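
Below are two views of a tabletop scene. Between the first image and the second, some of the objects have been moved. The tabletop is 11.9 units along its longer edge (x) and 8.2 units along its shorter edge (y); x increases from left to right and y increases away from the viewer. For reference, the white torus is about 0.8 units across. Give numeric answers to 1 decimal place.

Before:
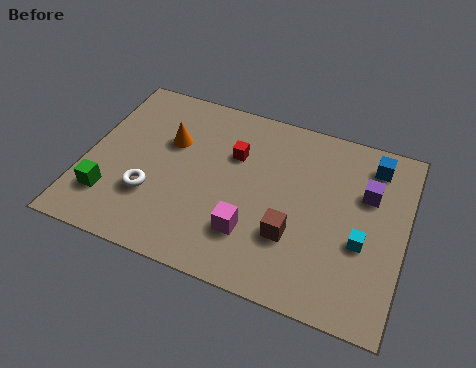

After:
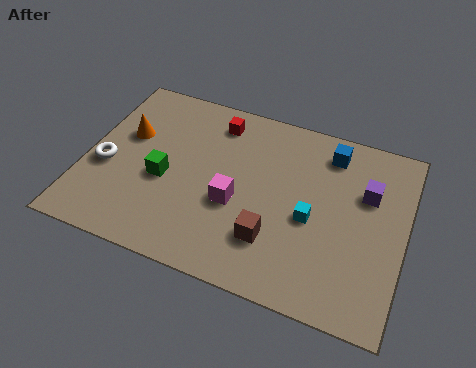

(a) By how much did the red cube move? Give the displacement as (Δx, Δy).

(-0.8, 1.3)

The red cube was at about (5.4, 5.5) and moved to about (4.6, 6.8).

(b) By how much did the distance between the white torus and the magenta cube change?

+1.1

They were about 3.8 units apart before and 4.9 after — 1.1 units further apart.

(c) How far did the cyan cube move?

1.9

From (10.4, 3.2) to (8.5, 3.6), the cyan cube covered √(1.9² + 0.4²) ≈ 1.9 units.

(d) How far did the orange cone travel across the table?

1.6

The orange cone moved from about (3.0, 5.3) to (1.4, 5.1), a distance of √(1.6² + 0.2²) ≈ 1.6.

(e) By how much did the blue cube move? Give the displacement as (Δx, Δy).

(-1.6, 0.0)

From the two frames, the blue cube sits at roughly (10.5, 6.8) before and (8.9, 6.8) after.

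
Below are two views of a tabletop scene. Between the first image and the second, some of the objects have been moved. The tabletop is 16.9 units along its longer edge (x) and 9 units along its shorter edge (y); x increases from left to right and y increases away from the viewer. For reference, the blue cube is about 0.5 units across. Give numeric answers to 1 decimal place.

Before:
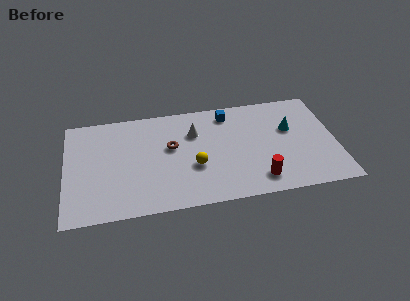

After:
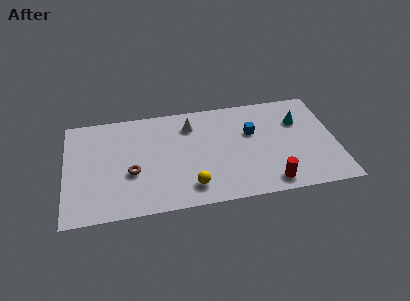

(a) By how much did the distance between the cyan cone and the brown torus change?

+3.4

They were about 7.5 units apart before and 10.9 after — 3.4 units further apart.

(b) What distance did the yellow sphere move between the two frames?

1.7

From (8.0, 3.4) to (7.7, 1.7), the yellow sphere covered √(0.3² + 1.7²) ≈ 1.7 units.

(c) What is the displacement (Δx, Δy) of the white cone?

(-0.2, 0.7)

The white cone was at about (8.1, 6.3) and moved to about (7.9, 7.0).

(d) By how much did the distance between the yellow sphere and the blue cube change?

+0.9

They were about 4.8 units apart before and 5.7 after — 0.9 units further apart.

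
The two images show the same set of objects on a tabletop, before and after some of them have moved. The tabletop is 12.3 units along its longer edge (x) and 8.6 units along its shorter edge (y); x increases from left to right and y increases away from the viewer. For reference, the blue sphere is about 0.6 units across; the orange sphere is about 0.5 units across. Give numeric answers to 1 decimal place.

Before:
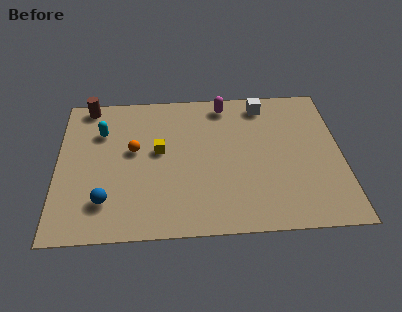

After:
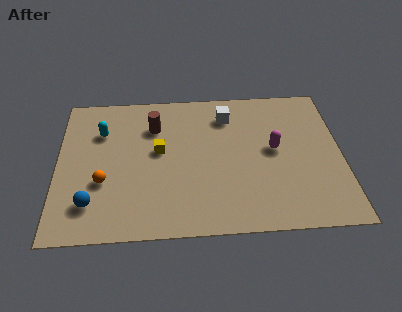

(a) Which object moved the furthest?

the magenta capsule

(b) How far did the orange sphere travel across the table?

2.2

The orange sphere was near (3.3, 4.9) before and (2.0, 3.1) after, so it travelled √(1.3² + 1.8²) ≈ 2.2 units.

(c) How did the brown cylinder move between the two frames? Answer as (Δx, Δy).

(2.9, -1.5)

The brown cylinder started near (1.3, 7.8) and ended near (4.2, 6.3).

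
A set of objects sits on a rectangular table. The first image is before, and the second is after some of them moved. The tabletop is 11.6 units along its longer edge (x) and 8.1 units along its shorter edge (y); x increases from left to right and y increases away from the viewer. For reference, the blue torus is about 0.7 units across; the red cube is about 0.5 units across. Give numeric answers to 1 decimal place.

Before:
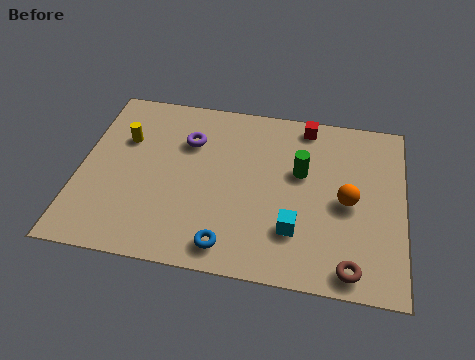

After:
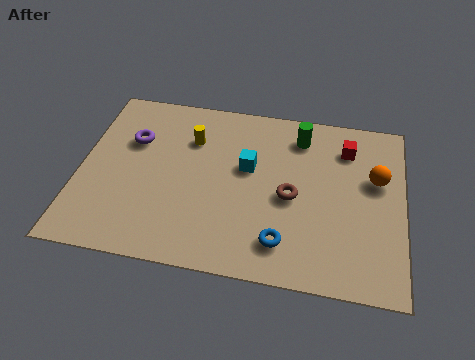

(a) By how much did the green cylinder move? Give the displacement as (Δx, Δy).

(-0.1, 1.7)

The green cylinder started near (7.9, 4.9) and ended near (7.8, 6.6).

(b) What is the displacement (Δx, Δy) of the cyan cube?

(-1.8, 2.6)

From the two frames, the cyan cube sits at roughly (7.8, 2.2) before and (6.0, 4.8) after.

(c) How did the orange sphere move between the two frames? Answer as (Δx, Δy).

(1.0, 1.2)

From the two frames, the orange sphere sits at roughly (9.6, 3.8) before and (10.6, 5.0) after.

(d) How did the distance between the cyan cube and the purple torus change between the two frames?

-1.1

The distance was about 5.3 in the first image and 4.2 in the second, so they moved 1.1 units closer together.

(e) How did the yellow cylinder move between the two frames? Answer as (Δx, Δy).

(2.4, 0.4)

The yellow cylinder was at about (1.5, 5.4) and moved to about (3.9, 5.8).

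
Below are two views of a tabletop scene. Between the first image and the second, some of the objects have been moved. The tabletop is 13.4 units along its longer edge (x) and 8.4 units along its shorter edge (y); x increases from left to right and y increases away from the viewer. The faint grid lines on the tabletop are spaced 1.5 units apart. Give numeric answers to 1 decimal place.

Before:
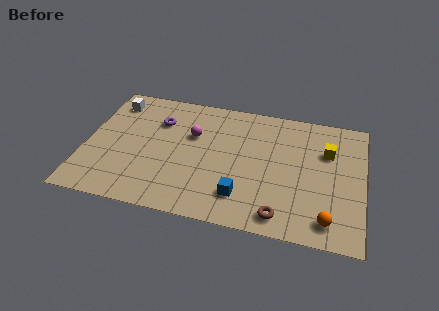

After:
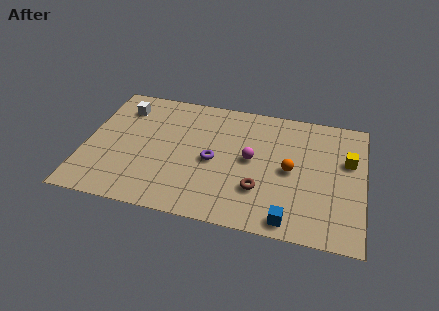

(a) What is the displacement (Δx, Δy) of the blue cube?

(2.3, -1.0)

From the two frames, the blue cube sits at roughly (7.7, 1.9) before and (10.0, 0.9) after.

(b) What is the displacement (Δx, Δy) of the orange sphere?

(-1.9, 2.8)

The orange sphere was at about (11.8, 1.3) and moved to about (9.9, 4.1).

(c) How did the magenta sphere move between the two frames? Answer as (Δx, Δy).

(2.9, -1.0)

From the two frames, the magenta sphere sits at roughly (5.1, 5.4) before and (8.0, 4.4) after.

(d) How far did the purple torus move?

3.5

From (3.4, 6.0) to (6.2, 3.9), the purple torus covered √(2.8² + 2.1²) ≈ 3.5 units.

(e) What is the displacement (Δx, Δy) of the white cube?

(0.5, -0.3)

The white cube was at about (1.1, 6.9) and moved to about (1.6, 6.6).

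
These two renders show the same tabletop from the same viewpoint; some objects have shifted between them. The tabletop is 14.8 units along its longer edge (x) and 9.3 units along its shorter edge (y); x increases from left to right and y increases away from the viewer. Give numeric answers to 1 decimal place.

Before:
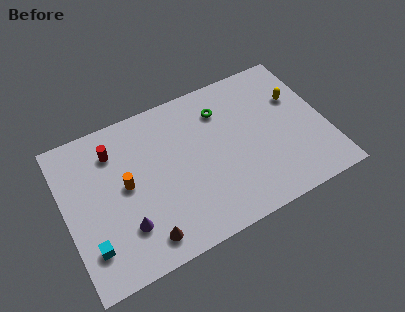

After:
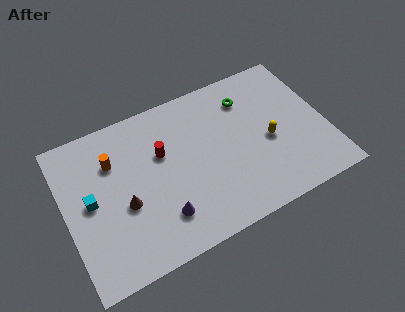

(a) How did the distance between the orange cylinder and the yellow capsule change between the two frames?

-1.1

They were about 10.1 units apart before and 9.0 after — 1.1 units closer together.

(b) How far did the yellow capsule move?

2.8

The yellow capsule moved from about (13.4, 6.1) to (11.5, 4.1), a distance of √(1.9² + 2.0²) ≈ 2.8.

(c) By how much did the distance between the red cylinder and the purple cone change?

-1.0

Before: roughly 4.7 units apart; after: 3.7. That's 1.0 units closer together.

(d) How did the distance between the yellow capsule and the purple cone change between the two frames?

-4.2

Before: roughly 10.9 units apart; after: 6.7. That's 4.2 units closer together.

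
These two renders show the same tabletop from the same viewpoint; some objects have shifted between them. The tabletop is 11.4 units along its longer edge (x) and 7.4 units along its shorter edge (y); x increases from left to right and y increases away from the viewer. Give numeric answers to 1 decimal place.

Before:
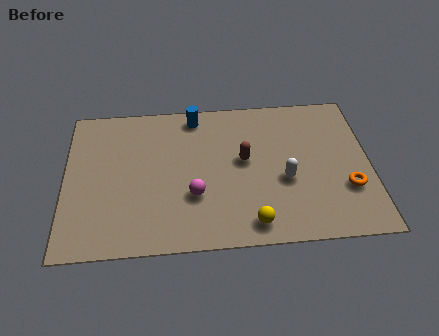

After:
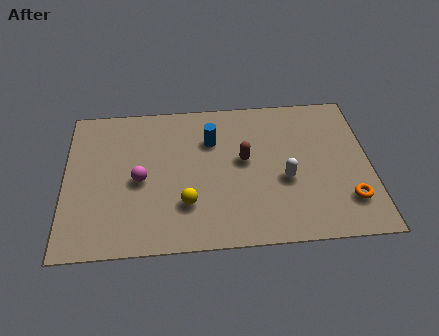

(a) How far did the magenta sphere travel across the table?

2.2

From (4.8, 2.5) to (2.8, 3.4), the magenta sphere covered √(2.0² + 0.9²) ≈ 2.2 units.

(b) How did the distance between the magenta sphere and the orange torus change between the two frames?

+2.2

The distance was about 5.7 in the first image and 7.9 in the second, so they moved 2.2 units further apart.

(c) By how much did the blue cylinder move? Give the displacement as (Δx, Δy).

(0.6, -1.3)

The blue cylinder was at about (4.9, 6.5) and moved to about (5.5, 5.2).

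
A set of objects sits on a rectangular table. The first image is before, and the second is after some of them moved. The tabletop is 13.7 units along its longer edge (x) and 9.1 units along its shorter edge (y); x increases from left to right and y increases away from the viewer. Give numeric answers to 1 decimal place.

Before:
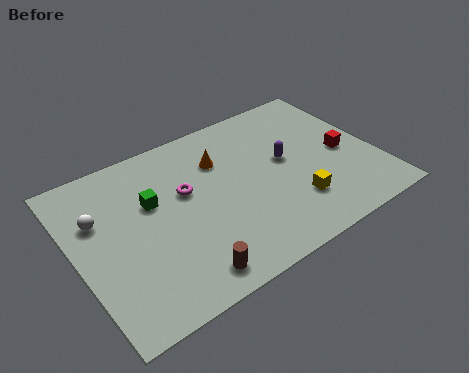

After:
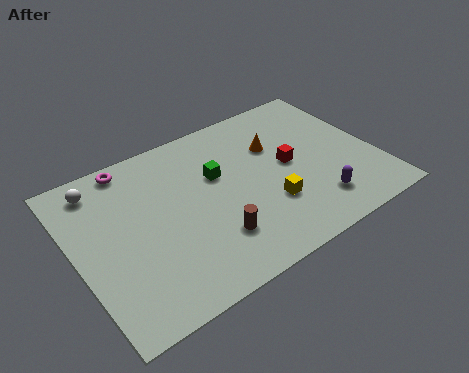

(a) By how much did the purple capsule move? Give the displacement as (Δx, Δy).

(0.8, -3.1)

The purple capsule started near (9.7, 5.0) and ended near (10.5, 1.9).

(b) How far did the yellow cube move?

1.2

The yellow cube was near (9.6, 2.4) before and (8.5, 2.9) after, so it travelled √(1.1² + 0.5²) ≈ 1.2 units.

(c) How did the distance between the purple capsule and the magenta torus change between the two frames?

+5.2

Before: roughly 4.6 units apart; after: 9.8. That's 5.2 units further apart.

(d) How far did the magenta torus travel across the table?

3.4

The magenta torus moved from about (5.1, 5.5) to (3.0, 8.2), a distance of √(2.1² + 2.7²) ≈ 3.4.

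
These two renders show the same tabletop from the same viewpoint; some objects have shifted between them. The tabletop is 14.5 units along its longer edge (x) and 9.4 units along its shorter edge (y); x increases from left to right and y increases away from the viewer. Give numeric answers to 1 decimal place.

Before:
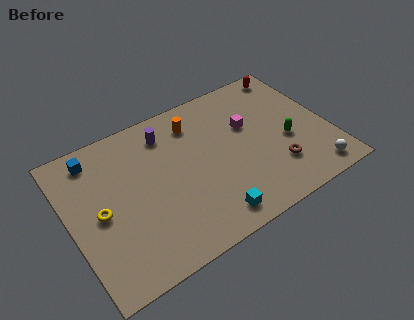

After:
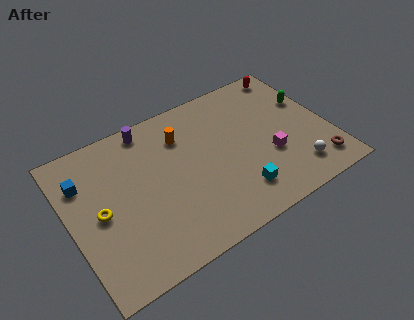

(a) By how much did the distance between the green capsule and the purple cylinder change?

+1.8

The distance was about 7.3 in the first image and 9.1 in the second, so they moved 1.8 units further apart.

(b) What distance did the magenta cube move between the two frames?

2.6

From (10.2, 5.9) to (11.0, 3.4), the magenta cube covered √(0.8² + 2.5²) ≈ 2.6 units.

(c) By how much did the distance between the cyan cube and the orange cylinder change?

-0.7

Before: roughly 6.2 units apart; after: 5.5. That's 0.7 units closer together.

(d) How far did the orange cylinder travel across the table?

0.9

From (7.4, 7.5) to (6.6, 7.0), the orange cylinder covered √(0.8² + 0.5²) ≈ 0.9 units.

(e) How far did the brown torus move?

2.4

From (11.2, 2.5) to (13.4, 1.6), the brown torus covered √(2.2² + 0.9²) ≈ 2.4 units.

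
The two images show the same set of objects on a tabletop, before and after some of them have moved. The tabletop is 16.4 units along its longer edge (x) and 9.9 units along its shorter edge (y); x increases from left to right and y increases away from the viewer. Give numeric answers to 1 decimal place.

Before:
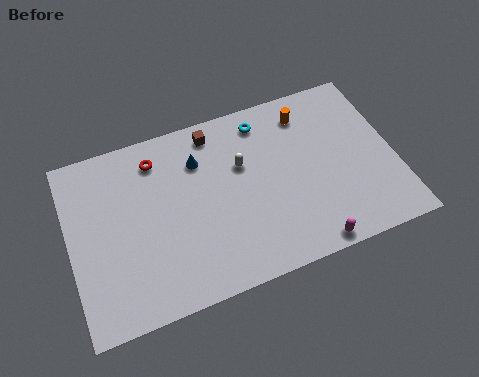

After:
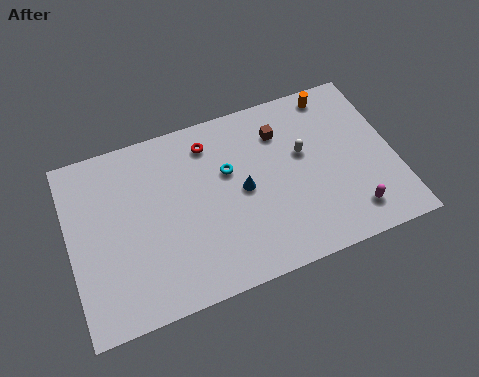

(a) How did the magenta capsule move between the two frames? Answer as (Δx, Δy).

(2.3, 1.0)

The magenta capsule started near (11.6, 0.8) and ended near (13.9, 1.8).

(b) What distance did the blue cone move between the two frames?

3.1

From (6.7, 7.3) to (8.7, 4.9), the blue cone covered √(2.0² + 2.4²) ≈ 3.1 units.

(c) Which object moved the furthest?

the brown cube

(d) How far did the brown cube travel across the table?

3.5

The brown cube was near (7.6, 8.6) before and (10.9, 7.5) after, so it travelled √(3.3² + 1.1²) ≈ 3.5 units.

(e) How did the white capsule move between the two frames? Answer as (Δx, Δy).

(3.1, -0.4)

The white capsule was at about (8.8, 6.3) and moved to about (11.9, 5.9).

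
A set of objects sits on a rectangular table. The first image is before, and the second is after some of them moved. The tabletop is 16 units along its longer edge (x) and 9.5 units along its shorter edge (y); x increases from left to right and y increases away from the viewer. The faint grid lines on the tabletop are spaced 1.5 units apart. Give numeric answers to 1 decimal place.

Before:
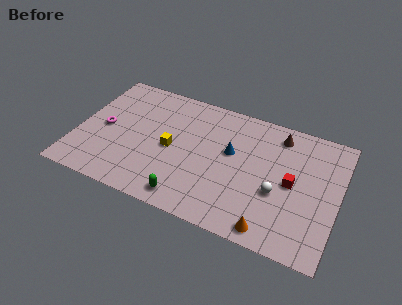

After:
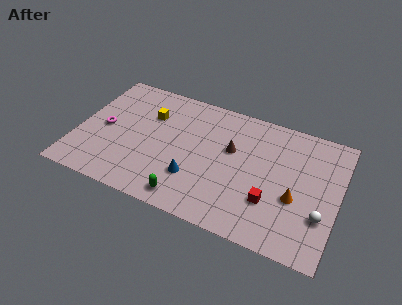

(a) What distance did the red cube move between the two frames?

2.1

The red cube moved from about (13.2, 4.7) to (12.1, 2.9), a distance of √(1.1² + 1.8²) ≈ 2.1.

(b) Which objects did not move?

the green capsule and the magenta torus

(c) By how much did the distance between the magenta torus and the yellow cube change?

-0.9

The distance was about 4.2 in the first image and 3.3 in the second, so they moved 0.9 units closer together.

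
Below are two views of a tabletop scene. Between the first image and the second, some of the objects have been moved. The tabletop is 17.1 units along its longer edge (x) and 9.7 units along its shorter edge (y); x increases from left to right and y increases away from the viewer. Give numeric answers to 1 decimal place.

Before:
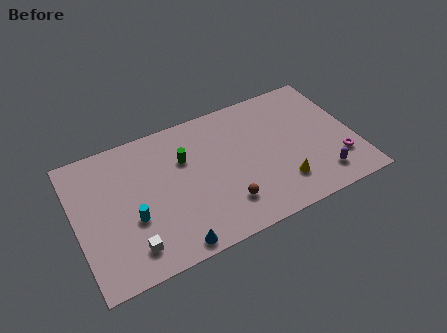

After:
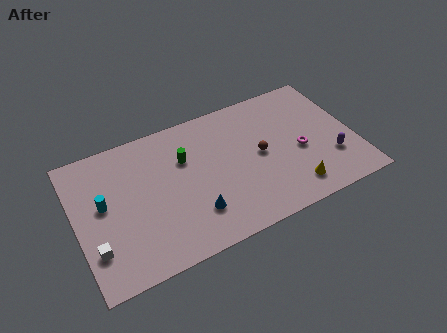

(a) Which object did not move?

the green cylinder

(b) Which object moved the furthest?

the brown sphere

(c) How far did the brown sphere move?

3.6

The brown sphere moved from about (8.8, 2.3) to (11.3, 4.9), a distance of √(2.5² + 2.6²) ≈ 3.6.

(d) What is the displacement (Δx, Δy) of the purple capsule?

(0.8, 1.1)

The purple capsule started near (14.7, 1.8) and ended near (15.5, 2.9).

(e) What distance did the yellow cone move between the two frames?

0.8

From (12.3, 2.3) to (12.9, 1.7), the yellow cone covered √(0.6² + 0.6²) ≈ 0.8 units.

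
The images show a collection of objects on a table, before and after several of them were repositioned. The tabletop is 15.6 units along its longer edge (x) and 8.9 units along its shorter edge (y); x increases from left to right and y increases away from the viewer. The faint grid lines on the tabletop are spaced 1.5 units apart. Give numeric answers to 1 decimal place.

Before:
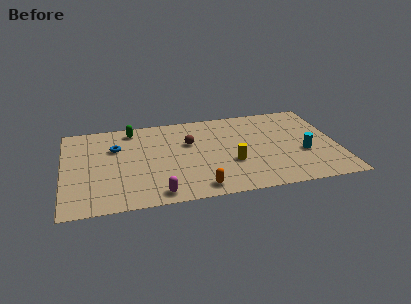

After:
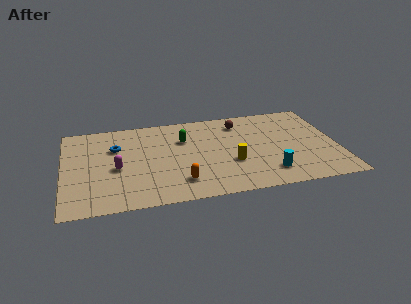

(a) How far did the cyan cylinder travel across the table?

2.6

From (13.6, 3.4) to (11.5, 1.8), the cyan cylinder covered √(2.1² + 1.6²) ≈ 2.6 units.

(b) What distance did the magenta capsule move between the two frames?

3.6

The magenta capsule was near (5.2, 1.0) before and (3.0, 3.9) after, so it travelled √(2.2² + 2.9²) ≈ 3.6 units.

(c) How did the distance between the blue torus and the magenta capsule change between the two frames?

-3.4

The distance was about 5.5 in the first image and 2.1 in the second, so they moved 3.4 units closer together.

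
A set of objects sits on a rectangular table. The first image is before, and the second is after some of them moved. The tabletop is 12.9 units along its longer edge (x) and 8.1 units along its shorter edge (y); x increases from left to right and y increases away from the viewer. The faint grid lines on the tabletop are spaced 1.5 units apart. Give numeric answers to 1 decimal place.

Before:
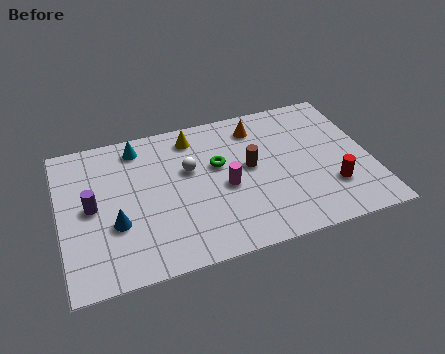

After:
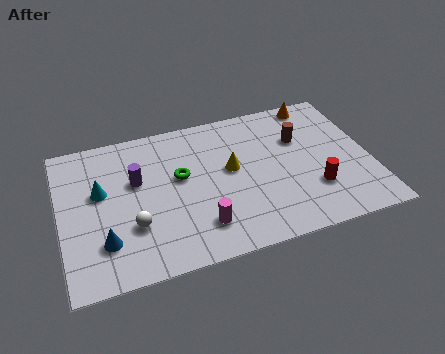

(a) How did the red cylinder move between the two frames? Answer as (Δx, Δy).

(-0.7, 0.1)

The red cylinder started near (11.1, 2.3) and ended near (10.4, 2.4).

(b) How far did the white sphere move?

3.5

From (5.4, 5.0) to (2.9, 2.6), the white sphere covered √(2.5² + 2.4²) ≈ 3.5 units.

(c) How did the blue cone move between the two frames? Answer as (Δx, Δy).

(-0.5, -0.8)

From the two frames, the blue cone sits at roughly (2.2, 2.9) before and (1.7, 2.1) after.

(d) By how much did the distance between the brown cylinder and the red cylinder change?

-0.8

The distance was about 3.8 in the first image and 3.0 in the second, so they moved 0.8 units closer together.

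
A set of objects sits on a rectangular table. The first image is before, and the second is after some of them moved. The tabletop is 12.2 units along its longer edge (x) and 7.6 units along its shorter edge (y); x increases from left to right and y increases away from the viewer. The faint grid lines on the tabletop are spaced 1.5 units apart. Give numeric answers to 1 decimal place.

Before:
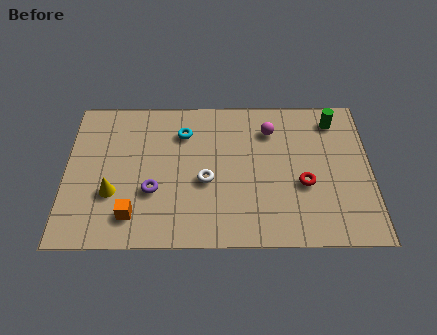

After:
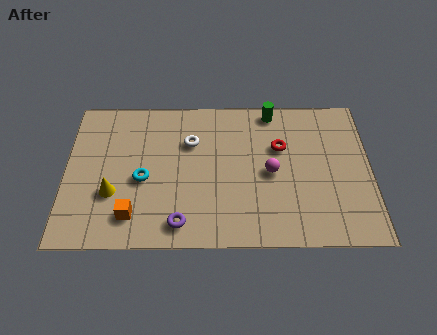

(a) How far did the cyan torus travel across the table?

2.9

The cyan torus was near (4.7, 5.7) before and (3.1, 3.3) after, so it travelled √(1.6² + 2.4²) ≈ 2.9 units.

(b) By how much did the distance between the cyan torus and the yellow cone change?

-2.8

They were about 4.2 units apart before and 1.4 after — 2.8 units closer together.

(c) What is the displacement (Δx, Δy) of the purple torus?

(1.1, -1.6)

The purple torus started near (3.5, 2.7) and ended near (4.6, 1.1).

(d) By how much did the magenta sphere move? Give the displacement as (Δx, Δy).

(0.0, -2.2)

From the two frames, the magenta sphere sits at roughly (8.2, 5.8) before and (8.2, 3.6) after.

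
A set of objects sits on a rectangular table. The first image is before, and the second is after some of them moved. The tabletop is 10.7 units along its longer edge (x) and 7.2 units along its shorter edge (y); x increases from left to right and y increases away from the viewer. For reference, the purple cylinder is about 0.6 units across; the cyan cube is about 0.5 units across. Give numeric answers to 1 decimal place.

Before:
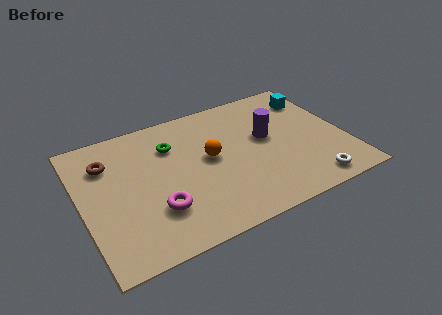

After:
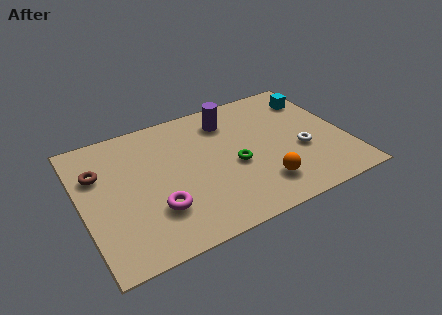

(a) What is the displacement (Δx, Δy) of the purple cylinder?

(-1.4, 1.6)

The purple cylinder started near (7.6, 4.1) and ended near (6.2, 5.7).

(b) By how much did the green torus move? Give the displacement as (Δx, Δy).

(2.3, -2.1)

From the two frames, the green torus sits at roughly (3.8, 5.2) before and (6.1, 3.1) after.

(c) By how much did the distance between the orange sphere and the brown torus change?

+2.8

The distance was about 4.2 in the first image and 7.0 in the second, so they moved 2.8 units further apart.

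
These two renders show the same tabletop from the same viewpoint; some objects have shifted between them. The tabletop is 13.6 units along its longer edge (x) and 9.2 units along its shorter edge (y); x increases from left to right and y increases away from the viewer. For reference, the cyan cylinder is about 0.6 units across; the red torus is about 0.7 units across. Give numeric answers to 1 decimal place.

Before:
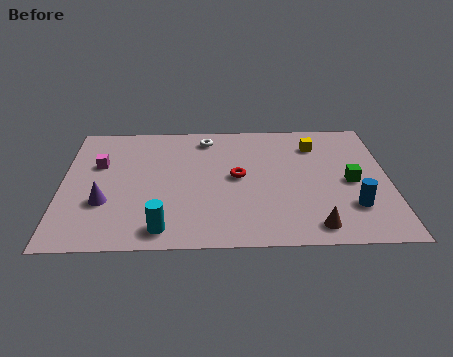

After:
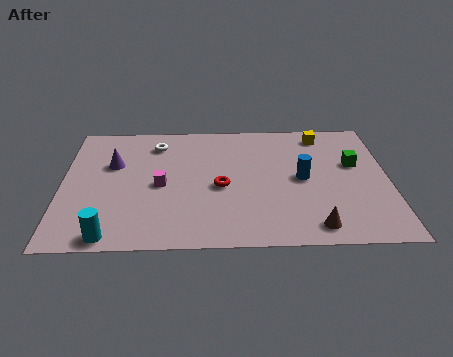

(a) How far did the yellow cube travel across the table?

0.9

The yellow cube moved from about (10.6, 7.1) to (10.9, 7.9), a distance of √(0.3² + 0.8²) ≈ 0.9.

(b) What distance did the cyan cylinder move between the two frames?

2.1

From (4.2, 1.2) to (2.1, 0.8), the cyan cylinder covered √(2.1² + 0.4²) ≈ 2.1 units.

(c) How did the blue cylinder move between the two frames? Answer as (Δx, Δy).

(-2.0, 2.1)

The blue cylinder was at about (12.0, 2.5) and moved to about (10.0, 4.6).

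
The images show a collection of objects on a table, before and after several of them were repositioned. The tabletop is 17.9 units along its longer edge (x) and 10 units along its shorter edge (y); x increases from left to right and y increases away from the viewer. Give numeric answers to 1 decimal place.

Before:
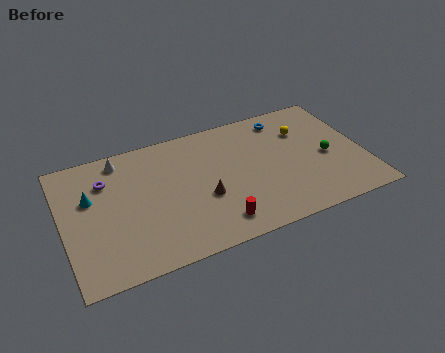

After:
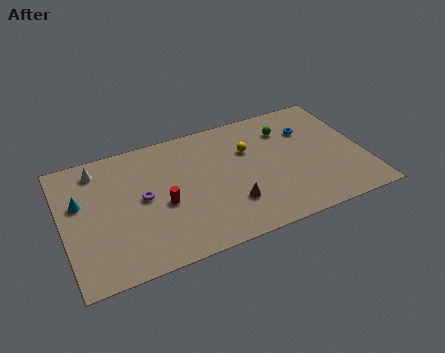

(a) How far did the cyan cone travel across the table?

0.6

The cyan cone moved from about (1.7, 6.3) to (1.1, 6.2), a distance of √(0.6² + 0.1²) ≈ 0.6.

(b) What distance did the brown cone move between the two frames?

1.9

From (8.2, 3.9) to (9.7, 2.8), the brown cone covered √(1.5² + 1.1²) ≈ 1.9 units.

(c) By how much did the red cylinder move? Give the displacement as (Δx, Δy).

(-2.9, 2.6)

From the two frames, the red cylinder sits at roughly (8.7, 1.7) before and (5.8, 4.3) after.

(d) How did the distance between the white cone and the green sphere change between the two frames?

-1.4

The distance was about 12.7 in the first image and 11.3 in the second, so they moved 1.4 units closer together.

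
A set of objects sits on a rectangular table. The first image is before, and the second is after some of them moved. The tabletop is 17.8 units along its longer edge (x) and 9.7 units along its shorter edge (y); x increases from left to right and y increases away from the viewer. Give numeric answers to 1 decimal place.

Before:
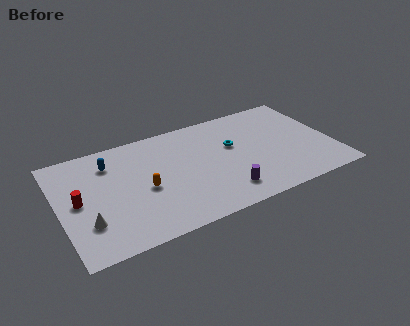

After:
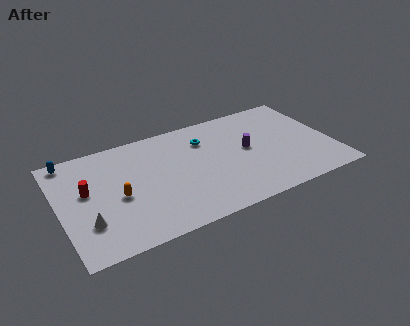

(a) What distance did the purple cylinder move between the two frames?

3.9

The purple cylinder moved from about (10.3, 1.9) to (12.3, 5.2), a distance of √(2.0² + 3.3²) ≈ 3.9.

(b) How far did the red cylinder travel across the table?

0.9

The red cylinder moved from about (1.2, 4.9) to (1.8, 5.6), a distance of √(0.6² + 0.7²) ≈ 0.9.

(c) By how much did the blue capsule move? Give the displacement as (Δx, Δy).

(-2.5, 1.3)

The blue capsule was at about (3.5, 7.5) and moved to about (1.0, 8.8).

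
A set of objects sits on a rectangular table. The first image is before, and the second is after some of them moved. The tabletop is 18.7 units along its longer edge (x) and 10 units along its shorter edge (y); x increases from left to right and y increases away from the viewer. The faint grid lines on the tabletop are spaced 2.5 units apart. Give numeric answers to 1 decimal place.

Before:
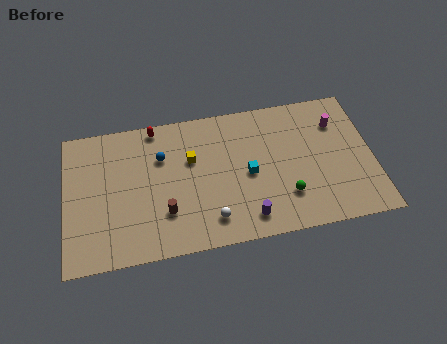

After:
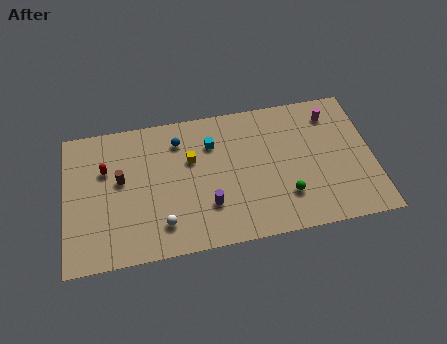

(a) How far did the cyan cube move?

3.3

The cyan cube was near (11.1, 4.7) before and (9.0, 7.3) after, so it travelled √(2.1² + 2.6²) ≈ 3.3 units.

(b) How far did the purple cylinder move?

2.6

The purple cylinder was near (10.9, 1.6) before and (8.6, 2.9) after, so it travelled √(2.3² + 1.3²) ≈ 2.6 units.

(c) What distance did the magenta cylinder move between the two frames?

0.8

The magenta cylinder moved from about (16.7, 7.4) to (16.4, 8.1), a distance of √(0.3² + 0.7²) ≈ 0.8.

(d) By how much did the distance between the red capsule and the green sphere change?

+1.5

They were about 10.0 units apart before and 11.5 after — 1.5 units further apart.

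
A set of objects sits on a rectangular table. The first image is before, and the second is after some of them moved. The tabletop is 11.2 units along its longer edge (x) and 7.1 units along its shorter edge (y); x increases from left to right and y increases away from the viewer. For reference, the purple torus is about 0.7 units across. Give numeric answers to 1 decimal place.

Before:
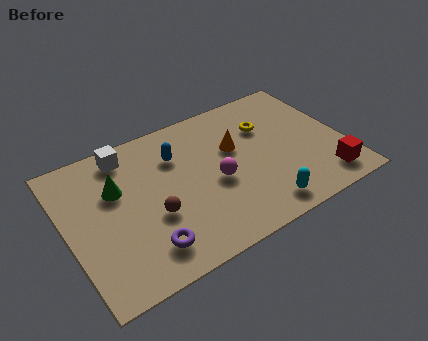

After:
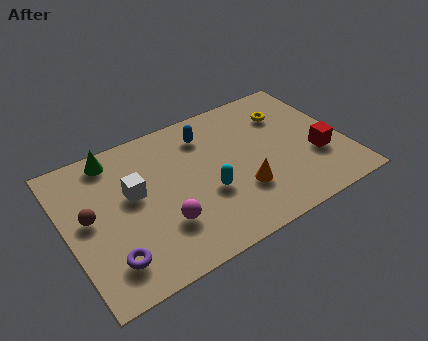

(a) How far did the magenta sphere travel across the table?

2.5

The magenta sphere moved from about (5.9, 3.1) to (3.6, 2.1), a distance of √(2.3² + 1.0²) ≈ 2.5.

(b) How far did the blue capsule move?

1.4

The blue capsule was near (4.6, 5.1) before and (5.9, 5.6) after, so it travelled √(1.3² + 0.5²) ≈ 1.4 units.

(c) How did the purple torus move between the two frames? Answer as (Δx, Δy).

(-1.4, 0.1)

From the two frames, the purple torus sits at roughly (2.8, 1.4) before and (1.4, 1.5) after.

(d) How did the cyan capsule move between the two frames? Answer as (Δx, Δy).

(-1.9, 1.7)

From the two frames, the cyan capsule sits at roughly (7.4, 1.0) before and (5.5, 2.7) after.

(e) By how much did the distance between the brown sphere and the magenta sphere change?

+0.6

Before: roughly 2.6 units apart; after: 3.2. That's 0.6 units further apart.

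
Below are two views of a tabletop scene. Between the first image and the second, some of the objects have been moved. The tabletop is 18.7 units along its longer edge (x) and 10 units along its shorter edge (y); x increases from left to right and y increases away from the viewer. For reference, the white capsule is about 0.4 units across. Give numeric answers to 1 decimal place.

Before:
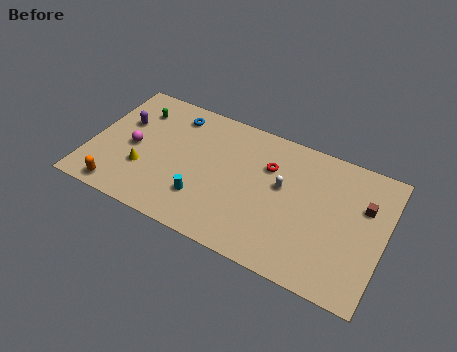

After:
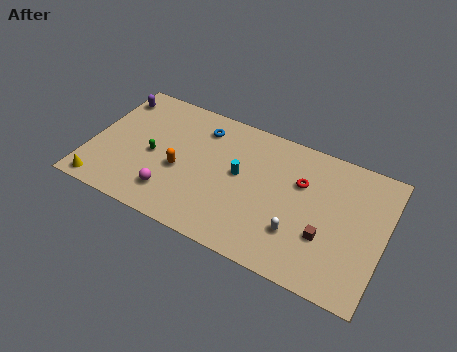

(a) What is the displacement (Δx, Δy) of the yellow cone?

(-2.4, -2.3)

The yellow cone was at about (3.6, 3.3) and moved to about (1.2, 1.0).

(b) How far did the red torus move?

2.1

The red torus moved from about (11.2, 6.9) to (13.3, 6.6), a distance of √(2.1² + 0.3²) ≈ 2.1.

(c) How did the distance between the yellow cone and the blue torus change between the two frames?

+3.7

The distance was about 5.2 in the first image and 8.9 in the second, so they moved 3.7 units further apart.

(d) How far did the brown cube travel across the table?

3.8

From (17.3, 6.6) to (15.2, 3.4), the brown cube covered √(2.1² + 3.2²) ≈ 3.8 units.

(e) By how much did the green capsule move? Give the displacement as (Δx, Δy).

(1.5, -3.1)

The green capsule was at about (2.5, 7.7) and moved to about (4.0, 4.6).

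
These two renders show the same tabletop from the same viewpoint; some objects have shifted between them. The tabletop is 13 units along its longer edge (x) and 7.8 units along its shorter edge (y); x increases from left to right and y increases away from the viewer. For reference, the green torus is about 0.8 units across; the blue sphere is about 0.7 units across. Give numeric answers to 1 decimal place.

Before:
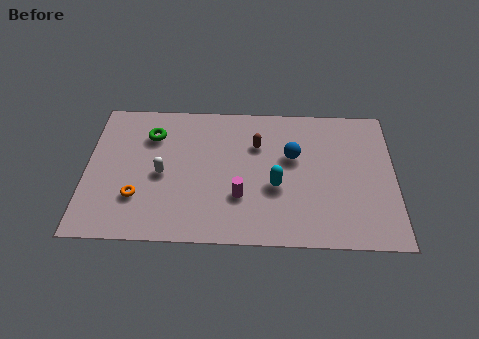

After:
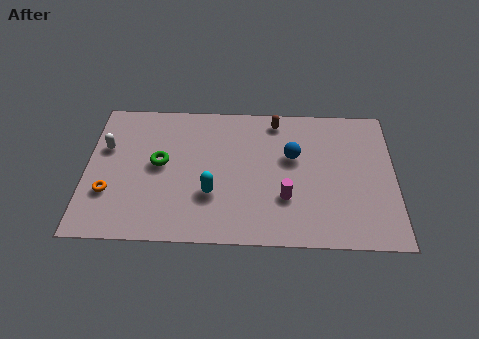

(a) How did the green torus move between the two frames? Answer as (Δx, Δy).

(0.4, -1.6)

The green torus started near (2.7, 5.8) and ended near (3.1, 4.2).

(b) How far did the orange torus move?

1.2

The orange torus moved from about (2.2, 2.3) to (1.0, 2.5), a distance of √(1.2² + 0.2²) ≈ 1.2.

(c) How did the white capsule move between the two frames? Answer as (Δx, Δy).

(-2.4, 1.4)

The white capsule was at about (3.2, 3.6) and moved to about (0.8, 5.0).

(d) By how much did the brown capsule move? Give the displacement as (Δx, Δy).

(0.8, 1.4)

The brown capsule started near (7.2, 5.4) and ended near (8.0, 6.8).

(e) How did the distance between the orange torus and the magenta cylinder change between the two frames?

+3.1

Before: roughly 4.3 units apart; after: 7.4. That's 3.1 units further apart.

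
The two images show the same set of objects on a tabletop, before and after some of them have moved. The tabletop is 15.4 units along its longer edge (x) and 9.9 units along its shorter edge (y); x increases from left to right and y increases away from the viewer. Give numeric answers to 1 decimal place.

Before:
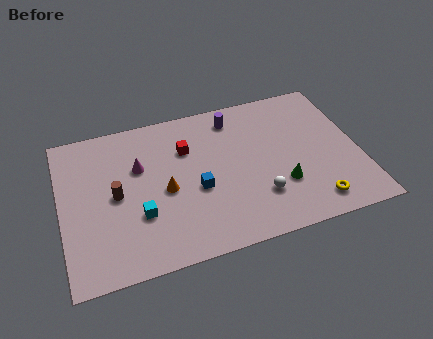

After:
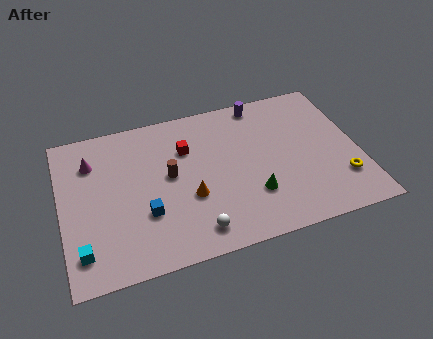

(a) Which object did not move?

the red cube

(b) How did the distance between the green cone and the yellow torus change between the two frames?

+2.4

The distance was about 2.2 in the first image and 4.6 in the second, so they moved 2.4 units further apart.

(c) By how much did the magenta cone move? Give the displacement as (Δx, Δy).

(-2.4, 1.0)

The magenta cone started near (4.1, 6.4) and ended near (1.7, 7.4).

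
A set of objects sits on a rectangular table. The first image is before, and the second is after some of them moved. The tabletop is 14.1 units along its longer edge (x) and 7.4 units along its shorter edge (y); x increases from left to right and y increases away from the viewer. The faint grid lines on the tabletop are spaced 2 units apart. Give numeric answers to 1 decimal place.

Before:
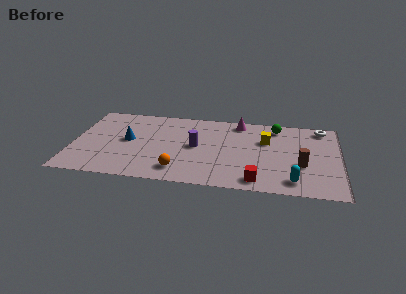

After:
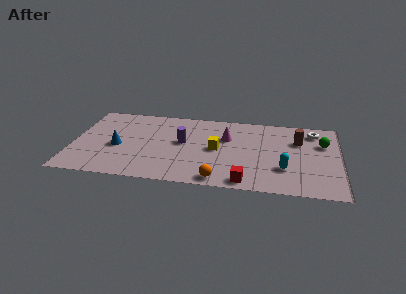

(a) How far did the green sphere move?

2.8

The green sphere moved from about (10.7, 6.3) to (13.2, 5.0), a distance of √(2.5² + 1.3²) ≈ 2.8.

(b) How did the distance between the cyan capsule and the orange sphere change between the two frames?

-2.3

The distance was about 6.0 in the first image and 3.7 in the second, so they moved 2.3 units closer together.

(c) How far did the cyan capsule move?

1.2

The cyan capsule moved from about (11.7, 1.2) to (11.2, 2.3), a distance of √(0.5² + 1.1²) ≈ 1.2.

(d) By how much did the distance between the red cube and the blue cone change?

-0.3

Before: roughly 7.5 units apart; after: 7.2. That's 0.3 units closer together.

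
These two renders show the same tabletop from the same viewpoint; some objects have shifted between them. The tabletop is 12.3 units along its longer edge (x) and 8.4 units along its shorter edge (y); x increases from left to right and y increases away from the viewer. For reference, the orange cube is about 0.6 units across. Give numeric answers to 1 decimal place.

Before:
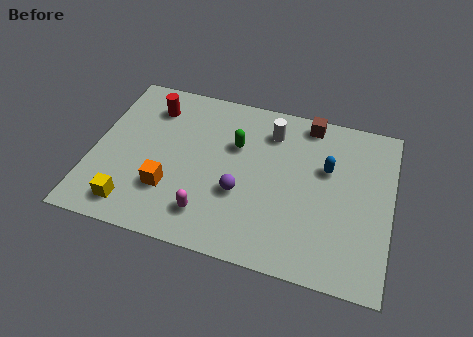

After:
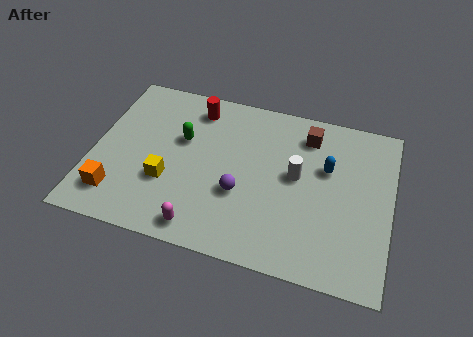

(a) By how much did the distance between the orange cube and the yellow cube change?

+0.5

They were about 1.8 units apart before and 2.3 after — 0.5 units further apart.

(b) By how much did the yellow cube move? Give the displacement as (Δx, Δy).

(1.3, 1.6)

The yellow cube was at about (1.9, 1.3) and moved to about (3.2, 2.9).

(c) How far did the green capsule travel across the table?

2.2

From (5.8, 5.5) to (3.6, 5.2), the green capsule covered √(2.2² + 0.3²) ≈ 2.2 units.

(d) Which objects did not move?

the purple sphere and the blue capsule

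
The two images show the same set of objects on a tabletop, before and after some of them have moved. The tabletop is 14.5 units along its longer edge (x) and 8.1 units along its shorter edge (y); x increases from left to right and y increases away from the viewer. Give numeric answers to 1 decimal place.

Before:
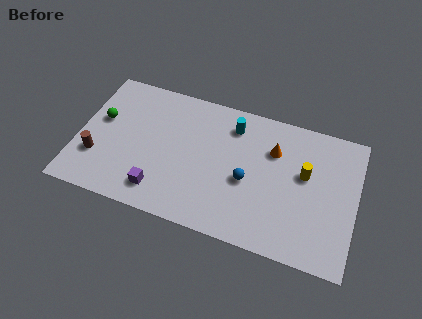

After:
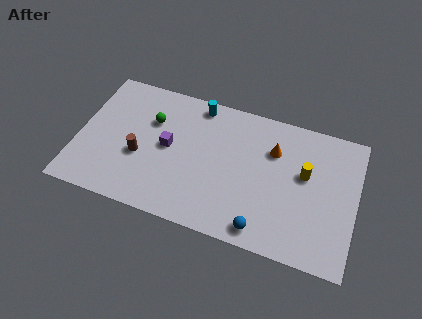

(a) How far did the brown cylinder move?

2.3

The brown cylinder was near (1.1, 2.5) before and (3.3, 3.2) after, so it travelled √(2.2² + 0.7²) ≈ 2.3 units.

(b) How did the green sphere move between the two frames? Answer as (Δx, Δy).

(2.6, 0.7)

The green sphere was at about (1.1, 4.8) and moved to about (3.7, 5.5).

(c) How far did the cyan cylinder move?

2.0

From (7.9, 6.5) to (6.0, 7.2), the cyan cylinder covered √(1.9² + 0.7²) ≈ 2.0 units.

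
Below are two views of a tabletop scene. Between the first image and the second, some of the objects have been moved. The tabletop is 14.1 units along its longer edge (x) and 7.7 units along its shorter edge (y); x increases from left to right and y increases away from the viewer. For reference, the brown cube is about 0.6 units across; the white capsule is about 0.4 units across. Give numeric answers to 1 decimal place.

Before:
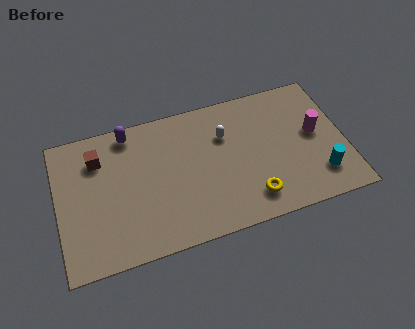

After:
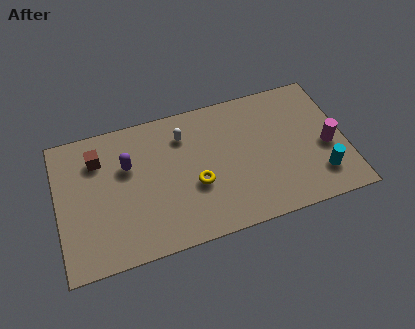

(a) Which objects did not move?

the cyan cylinder and the brown cube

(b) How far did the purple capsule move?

1.8

From (3.7, 6.8) to (3.5, 5.0), the purple capsule covered √(0.2² + 1.8²) ≈ 1.8 units.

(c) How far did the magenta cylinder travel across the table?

1.0

The magenta cylinder moved from about (12.7, 4.2) to (13.2, 3.3), a distance of √(0.5² + 0.9²) ≈ 1.0.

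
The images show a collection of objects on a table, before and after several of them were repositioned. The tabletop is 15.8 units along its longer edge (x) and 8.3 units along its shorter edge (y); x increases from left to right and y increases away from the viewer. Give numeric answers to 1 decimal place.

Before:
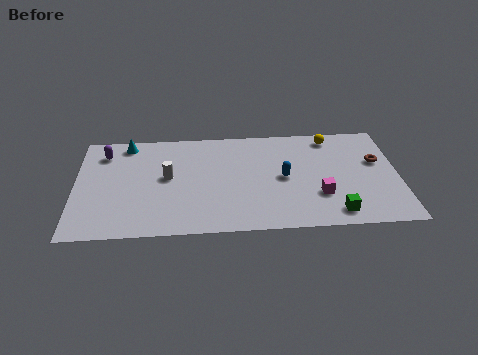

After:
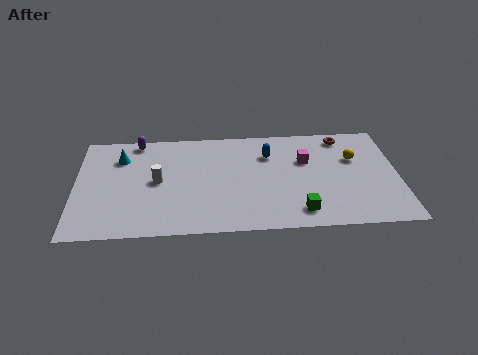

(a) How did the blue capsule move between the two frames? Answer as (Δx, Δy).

(-0.7, 1.9)

The blue capsule was at about (10.2, 4.1) and moved to about (9.5, 6.0).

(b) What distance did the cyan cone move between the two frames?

1.1

From (2.5, 7.3) to (2.2, 6.2), the cyan cone covered √(0.3² + 1.1²) ≈ 1.1 units.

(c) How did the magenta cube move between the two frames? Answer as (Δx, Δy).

(-0.6, 2.8)

The magenta cube started near (11.9, 2.6) and ended near (11.3, 5.4).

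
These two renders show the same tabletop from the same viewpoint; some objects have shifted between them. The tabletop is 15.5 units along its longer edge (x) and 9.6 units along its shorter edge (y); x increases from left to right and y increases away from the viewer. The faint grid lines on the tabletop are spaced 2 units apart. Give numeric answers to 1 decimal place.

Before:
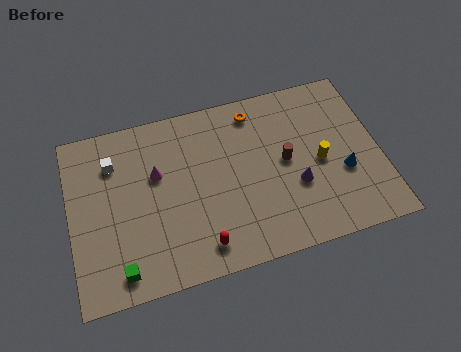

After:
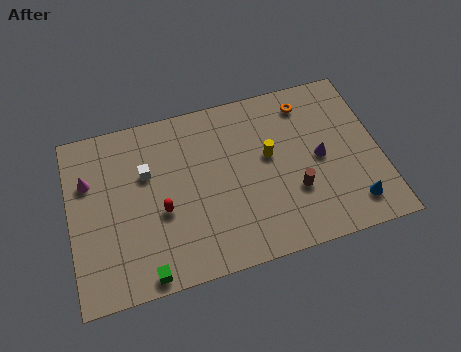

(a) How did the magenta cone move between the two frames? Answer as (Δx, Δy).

(-3.4, 0.5)

The magenta cone started near (4.4, 6.0) and ended near (1.0, 6.5).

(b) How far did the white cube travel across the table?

1.9

The white cube was near (2.3, 7.2) before and (3.9, 6.2) after, so it travelled √(1.6² + 1.0²) ≈ 1.9 units.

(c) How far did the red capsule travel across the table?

3.0

From (6.3, 1.5) to (4.5, 3.9), the red capsule covered √(1.8² + 2.4²) ≈ 3.0 units.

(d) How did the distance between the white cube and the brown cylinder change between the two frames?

-1.0

The distance was about 8.8 in the first image and 7.8 in the second, so they moved 1.0 units closer together.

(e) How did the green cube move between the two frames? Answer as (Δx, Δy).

(1.2, -0.5)

The green cube started near (2.3, 1.3) and ended near (3.5, 0.8).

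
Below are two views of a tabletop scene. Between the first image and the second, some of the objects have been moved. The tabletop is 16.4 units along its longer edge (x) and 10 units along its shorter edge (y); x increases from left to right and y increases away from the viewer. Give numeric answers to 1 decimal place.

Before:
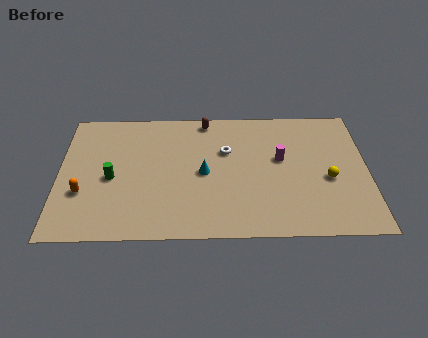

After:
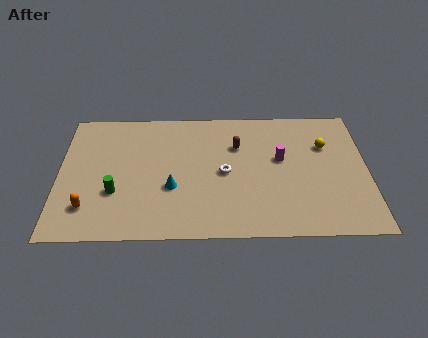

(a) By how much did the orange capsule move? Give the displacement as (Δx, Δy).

(0.3, -1.1)

The orange capsule started near (1.3, 3.4) and ended near (1.6, 2.3).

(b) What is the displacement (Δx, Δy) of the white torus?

(-0.1, -1.7)

From the two frames, the white torus sits at roughly (8.9, 6.5) before and (8.8, 4.8) after.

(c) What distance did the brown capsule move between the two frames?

2.7

The brown capsule moved from about (7.8, 9.0) to (9.5, 6.9), a distance of √(1.7² + 2.1²) ≈ 2.7.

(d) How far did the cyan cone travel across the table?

2.0

The cyan cone moved from about (7.7, 4.8) to (6.0, 3.7), a distance of √(1.7² + 1.1²) ≈ 2.0.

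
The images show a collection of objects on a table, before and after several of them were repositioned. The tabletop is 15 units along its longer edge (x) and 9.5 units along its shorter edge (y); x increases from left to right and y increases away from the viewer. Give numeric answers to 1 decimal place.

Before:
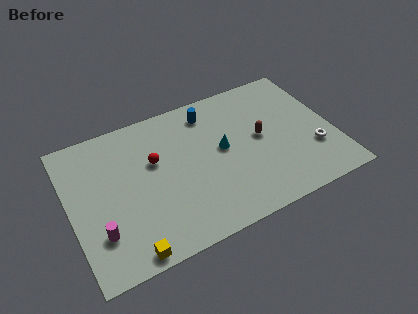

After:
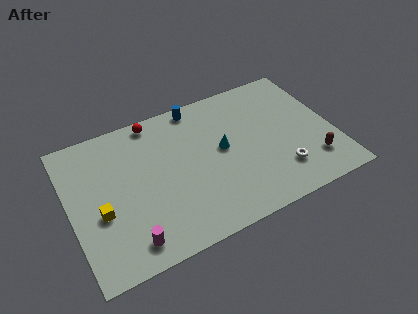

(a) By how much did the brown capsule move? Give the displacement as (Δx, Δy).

(2.6, -2.8)

The brown capsule was at about (10.9, 5.0) and moved to about (13.5, 2.2).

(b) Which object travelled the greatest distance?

the brown capsule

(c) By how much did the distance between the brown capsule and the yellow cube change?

+2.9

The distance was about 9.1 in the first image and 12.0 in the second, so they moved 2.9 units further apart.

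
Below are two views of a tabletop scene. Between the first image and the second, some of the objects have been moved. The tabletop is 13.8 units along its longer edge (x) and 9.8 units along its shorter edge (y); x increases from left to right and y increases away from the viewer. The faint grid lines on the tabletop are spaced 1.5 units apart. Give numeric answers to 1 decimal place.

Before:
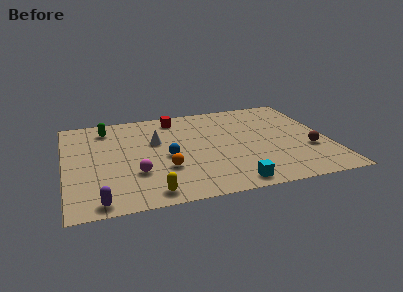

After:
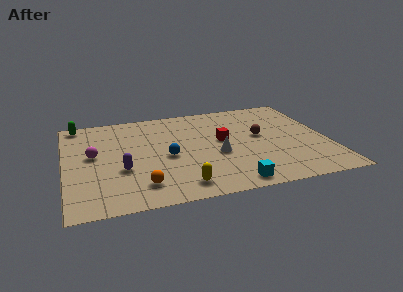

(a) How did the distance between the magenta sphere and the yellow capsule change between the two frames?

+3.8

The distance was about 2.1 in the first image and 5.9 in the second, so they moved 3.8 units further apart.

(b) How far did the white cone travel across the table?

3.7

From (4.8, 6.1) to (7.9, 4.0), the white cone covered √(3.1² + 2.1²) ≈ 3.7 units.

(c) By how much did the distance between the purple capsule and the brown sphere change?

-3.8

Before: roughly 11.4 units apart; after: 7.6. That's 3.8 units closer together.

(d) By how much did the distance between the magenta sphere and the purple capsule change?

-0.7

They were about 3.0 units apart before and 2.3 after — 0.7 units closer together.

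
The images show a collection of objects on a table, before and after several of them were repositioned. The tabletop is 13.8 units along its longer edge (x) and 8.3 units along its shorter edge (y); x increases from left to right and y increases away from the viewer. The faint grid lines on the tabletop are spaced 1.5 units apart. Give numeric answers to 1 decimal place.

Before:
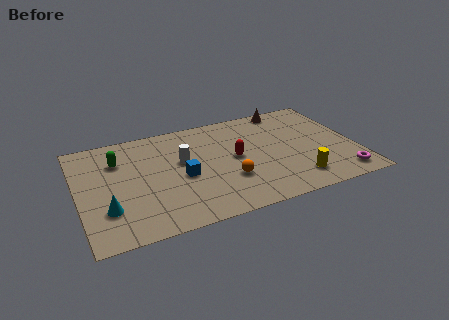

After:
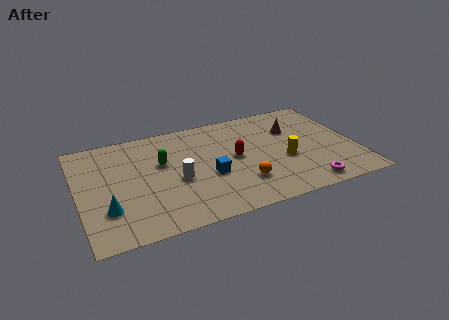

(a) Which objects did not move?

the cyan cone and the red capsule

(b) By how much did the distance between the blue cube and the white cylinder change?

+0.4

They were about 1.2 units apart before and 1.6 after — 0.4 units further apart.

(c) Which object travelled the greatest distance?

the green capsule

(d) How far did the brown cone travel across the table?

1.8

From (10.8, 7.5) to (10.9, 5.7), the brown cone covered √(0.1² + 1.8²) ≈ 1.8 units.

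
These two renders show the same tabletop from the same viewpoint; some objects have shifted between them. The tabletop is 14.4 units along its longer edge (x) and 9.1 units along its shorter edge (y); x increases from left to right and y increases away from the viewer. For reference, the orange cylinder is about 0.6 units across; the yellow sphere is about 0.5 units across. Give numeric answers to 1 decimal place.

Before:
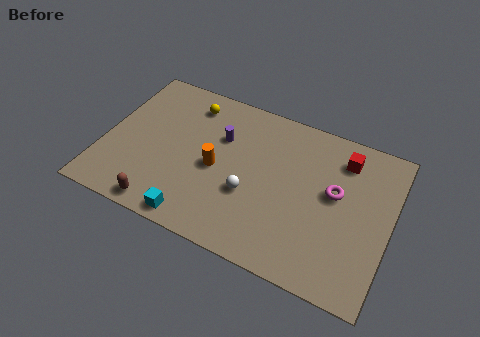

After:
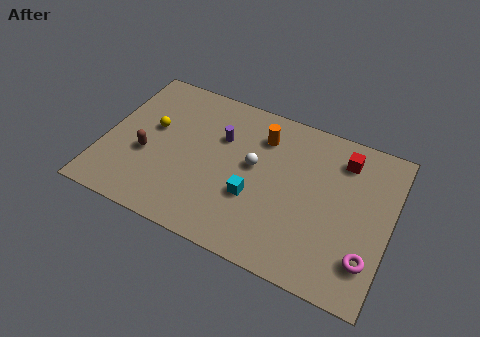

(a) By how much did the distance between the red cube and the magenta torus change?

+3.3

The distance was about 2.1 in the first image and 5.4 in the second, so they moved 3.3 units further apart.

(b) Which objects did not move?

the purple cylinder and the red cube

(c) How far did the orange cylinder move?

3.4

The orange cylinder moved from about (5.7, 4.2) to (7.7, 7.0), a distance of √(2.0² + 2.8²) ≈ 3.4.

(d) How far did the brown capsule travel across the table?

3.0

The brown capsule was near (3.4, 0.9) before and (2.2, 3.6) after, so it travelled √(1.2² + 2.7²) ≈ 3.0 units.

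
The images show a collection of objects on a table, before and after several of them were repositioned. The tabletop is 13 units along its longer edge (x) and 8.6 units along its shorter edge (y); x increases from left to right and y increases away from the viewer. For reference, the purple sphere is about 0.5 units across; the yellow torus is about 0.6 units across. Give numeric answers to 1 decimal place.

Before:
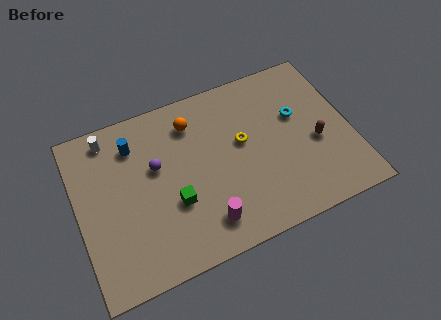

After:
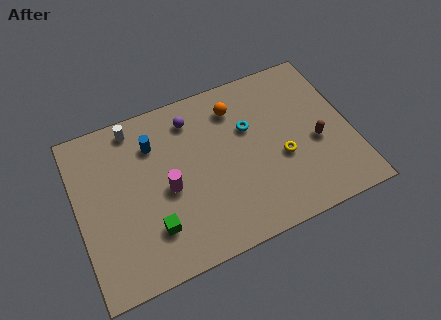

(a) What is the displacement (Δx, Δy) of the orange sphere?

(2.1, 0.0)

From the two frames, the orange sphere sits at roughly (5.7, 6.8) before and (7.8, 6.8) after.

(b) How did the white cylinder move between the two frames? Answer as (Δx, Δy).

(1.2, 0.1)

The white cylinder was at about (1.8, 7.5) and moved to about (3.0, 7.6).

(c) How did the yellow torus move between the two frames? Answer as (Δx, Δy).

(1.7, -1.5)

The yellow torus started near (7.9, 4.9) and ended near (9.6, 3.4).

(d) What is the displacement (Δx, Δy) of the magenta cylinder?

(-1.5, 2.3)

The magenta cylinder was at about (5.7, 1.6) and moved to about (4.2, 3.9).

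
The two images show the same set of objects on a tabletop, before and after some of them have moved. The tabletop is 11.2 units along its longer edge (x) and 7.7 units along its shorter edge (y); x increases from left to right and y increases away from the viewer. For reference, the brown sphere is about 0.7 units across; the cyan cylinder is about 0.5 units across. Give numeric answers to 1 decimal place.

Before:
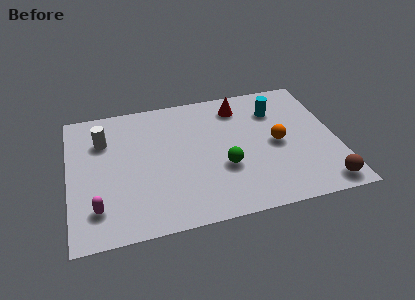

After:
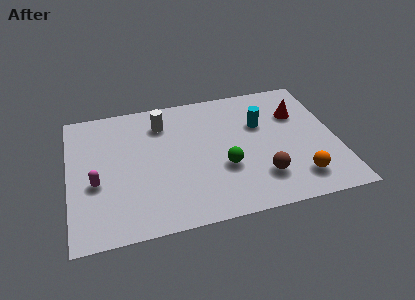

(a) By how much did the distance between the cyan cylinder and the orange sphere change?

+1.7

The distance was about 2.0 in the first image and 3.7 in the second, so they moved 1.7 units further apart.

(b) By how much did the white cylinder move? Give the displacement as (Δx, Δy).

(2.5, 0.5)

The white cylinder was at about (1.5, 5.5) and moved to about (4.0, 6.0).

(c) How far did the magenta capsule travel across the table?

1.4

The magenta capsule was near (1.1, 1.7) before and (1.1, 3.1) after, so it travelled √(0.0² + 1.4²) ≈ 1.4 units.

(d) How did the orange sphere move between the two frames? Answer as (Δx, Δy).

(0.7, -2.2)

The orange sphere was at about (8.7, 3.7) and moved to about (9.4, 1.5).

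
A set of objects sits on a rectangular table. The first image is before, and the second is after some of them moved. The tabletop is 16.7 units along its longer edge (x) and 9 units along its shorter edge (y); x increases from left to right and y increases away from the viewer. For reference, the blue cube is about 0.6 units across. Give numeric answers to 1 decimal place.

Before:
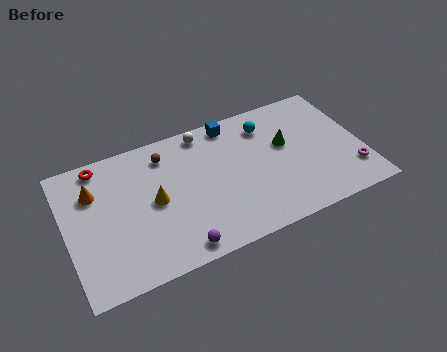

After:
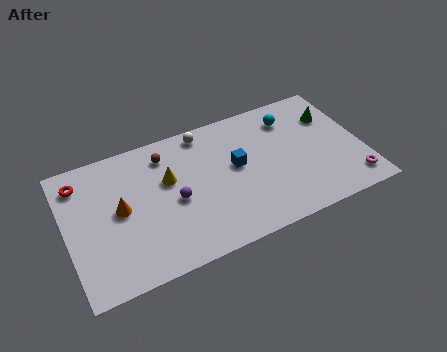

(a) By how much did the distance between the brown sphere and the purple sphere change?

-3.1

They were about 6.3 units apart before and 3.2 after — 3.1 units closer together.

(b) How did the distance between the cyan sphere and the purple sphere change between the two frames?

-0.8

The distance was about 8.4 in the first image and 7.6 in the second, so they moved 0.8 units closer together.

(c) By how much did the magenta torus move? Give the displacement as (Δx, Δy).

(-0.1, -0.7)

The magenta torus started near (15.9, 2.2) and ended near (15.8, 1.5).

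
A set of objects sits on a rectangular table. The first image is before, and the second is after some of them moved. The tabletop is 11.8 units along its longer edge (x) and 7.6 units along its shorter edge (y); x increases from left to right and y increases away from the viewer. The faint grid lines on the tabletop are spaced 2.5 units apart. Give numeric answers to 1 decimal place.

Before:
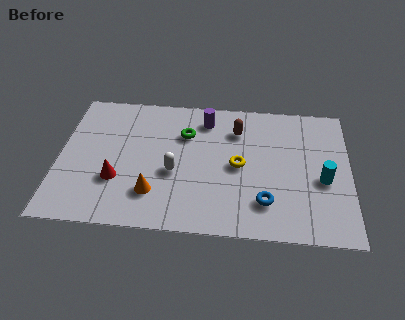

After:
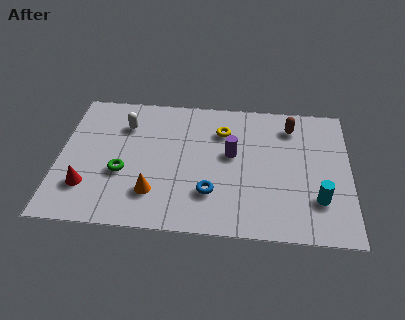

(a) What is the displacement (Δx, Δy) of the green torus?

(-2.5, -2.4)

The green torus was at about (5.1, 5.3) and moved to about (2.6, 2.9).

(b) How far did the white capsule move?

3.3

The white capsule moved from about (4.7, 3.1) to (2.6, 5.6), a distance of √(2.1² + 2.5²) ≈ 3.3.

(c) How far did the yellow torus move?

2.0

The yellow torus was near (7.3, 3.7) before and (6.6, 5.6) after, so it travelled √(0.7² + 1.9²) ≈ 2.0 units.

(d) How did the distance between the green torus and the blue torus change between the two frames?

-1.1

Before: roughly 4.8 units apart; after: 3.7. That's 1.1 units closer together.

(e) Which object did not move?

the orange cone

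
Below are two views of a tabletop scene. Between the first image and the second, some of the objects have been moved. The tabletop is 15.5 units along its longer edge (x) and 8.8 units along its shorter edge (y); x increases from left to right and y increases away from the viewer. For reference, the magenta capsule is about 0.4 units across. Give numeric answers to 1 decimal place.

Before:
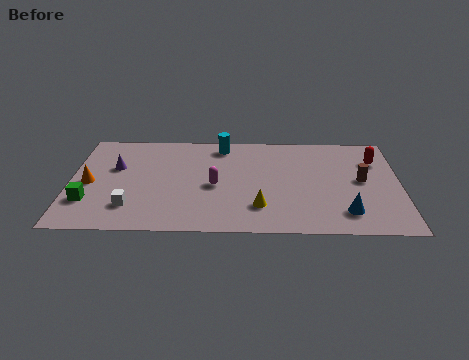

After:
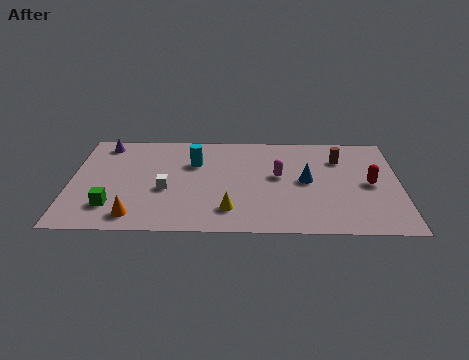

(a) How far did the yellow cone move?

1.4

The yellow cone was near (8.9, 2.2) before and (7.5, 1.9) after, so it travelled √(1.4² + 0.3²) ≈ 1.4 units.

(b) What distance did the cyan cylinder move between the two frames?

2.1

From (7.1, 7.6) to (5.8, 6.0), the cyan cylinder covered √(1.3² + 1.6²) ≈ 2.1 units.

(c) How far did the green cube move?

1.2

From (0.9, 2.5) to (2.0, 2.1), the green cube covered √(1.1² + 0.4²) ≈ 1.2 units.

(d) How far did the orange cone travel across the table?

3.6

The orange cone was near (0.9, 4.1) before and (3.1, 1.3) after, so it travelled √(2.2² + 2.8²) ≈ 3.6 units.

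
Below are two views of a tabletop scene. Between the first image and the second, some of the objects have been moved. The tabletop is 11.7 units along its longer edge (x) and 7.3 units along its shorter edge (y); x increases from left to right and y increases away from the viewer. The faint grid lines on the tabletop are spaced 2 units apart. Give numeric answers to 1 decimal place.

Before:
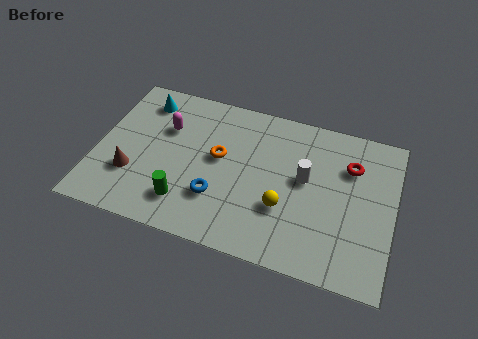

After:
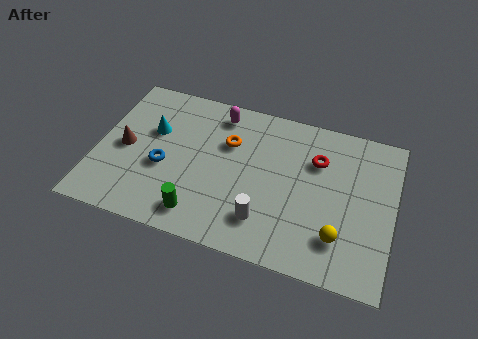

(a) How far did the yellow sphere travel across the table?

2.3

The yellow sphere was near (7.5, 2.5) before and (9.7, 1.8) after, so it travelled √(2.2² + 0.7²) ≈ 2.3 units.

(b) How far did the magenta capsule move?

2.4

The magenta capsule was near (2.6, 4.9) before and (4.6, 6.2) after, so it travelled √(2.0² + 1.3²) ≈ 2.4 units.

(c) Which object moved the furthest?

the white cylinder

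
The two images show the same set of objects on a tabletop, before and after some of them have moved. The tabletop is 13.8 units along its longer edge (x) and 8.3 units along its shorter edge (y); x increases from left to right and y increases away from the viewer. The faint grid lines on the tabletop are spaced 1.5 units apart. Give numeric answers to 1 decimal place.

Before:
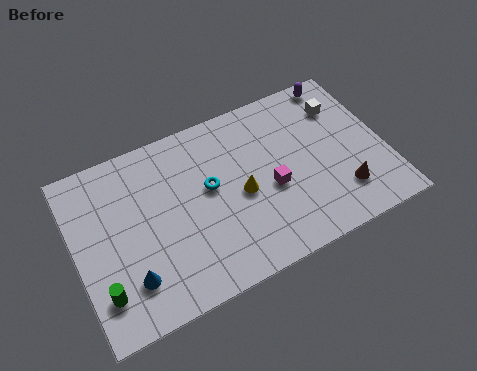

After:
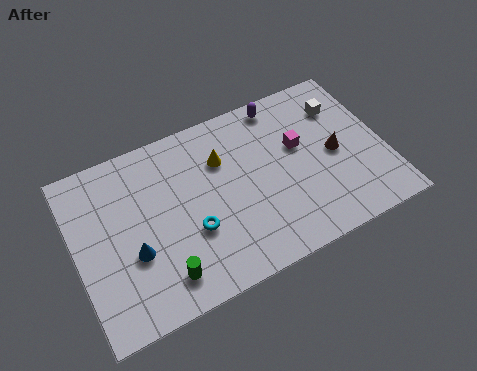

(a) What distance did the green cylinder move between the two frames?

2.6

From (0.9, 1.9) to (3.5, 1.5), the green cylinder covered √(2.6² + 0.4²) ≈ 2.6 units.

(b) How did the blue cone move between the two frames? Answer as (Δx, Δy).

(0.3, 1.1)

From the two frames, the blue cone sits at roughly (2.1, 2.0) before and (2.4, 3.1) after.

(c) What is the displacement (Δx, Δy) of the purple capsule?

(-2.7, -0.1)

From the two frames, the purple capsule sits at roughly (12.3, 7.5) before and (9.6, 7.4) after.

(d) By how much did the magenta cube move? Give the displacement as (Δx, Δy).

(1.5, 1.5)

The magenta cube started near (8.6, 3.5) and ended near (10.1, 5.0).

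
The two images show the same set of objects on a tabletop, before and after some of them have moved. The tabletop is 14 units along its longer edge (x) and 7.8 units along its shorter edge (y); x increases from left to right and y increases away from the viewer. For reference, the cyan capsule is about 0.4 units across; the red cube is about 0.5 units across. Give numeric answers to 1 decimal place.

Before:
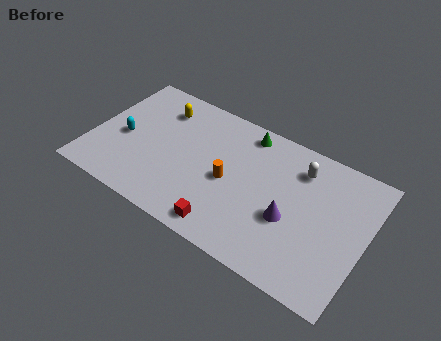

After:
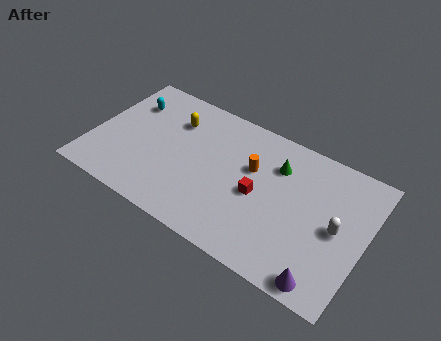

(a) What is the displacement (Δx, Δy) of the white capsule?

(2.2, -2.3)

The white capsule started near (10.4, 6.1) and ended near (12.6, 3.8).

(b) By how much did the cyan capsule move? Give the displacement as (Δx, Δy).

(-0.1, 2.2)

The cyan capsule started near (1.6, 3.5) and ended near (1.5, 5.7).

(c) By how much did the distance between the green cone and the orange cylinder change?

-1.8

They were about 3.2 units apart before and 1.4 after — 1.8 units closer together.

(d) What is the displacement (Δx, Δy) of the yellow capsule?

(0.8, -0.4)

From the two frames, the yellow capsule sits at roughly (3.1, 6.1) before and (3.9, 5.7) after.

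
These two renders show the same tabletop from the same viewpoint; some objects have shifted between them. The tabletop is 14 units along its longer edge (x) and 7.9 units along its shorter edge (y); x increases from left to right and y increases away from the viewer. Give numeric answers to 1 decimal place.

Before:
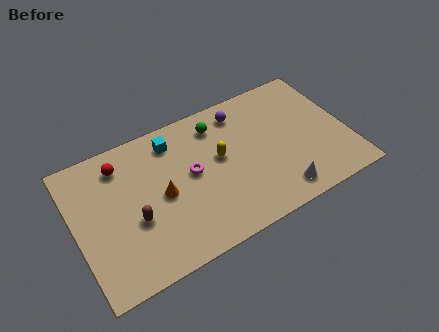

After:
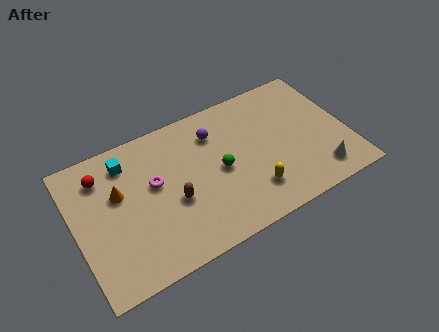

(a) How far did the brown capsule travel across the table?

2.0

The brown capsule was near (2.9, 3.1) before and (4.9, 3.2) after, so it travelled √(2.0² + 0.1²) ≈ 2.0 units.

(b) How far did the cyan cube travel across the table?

2.4

From (5.3, 6.5) to (2.9, 6.4), the cyan cube covered √(2.4² + 0.1²) ≈ 2.4 units.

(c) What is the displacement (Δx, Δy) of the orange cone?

(-2.1, 1.1)

The orange cone was at about (4.4, 3.8) and moved to about (2.3, 4.9).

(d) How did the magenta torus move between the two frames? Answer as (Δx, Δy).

(-1.9, 0.3)

The magenta torus started near (6.0, 4.3) and ended near (4.1, 4.6).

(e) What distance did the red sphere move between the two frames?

1.0

The red sphere was near (2.6, 6.4) before and (1.6, 6.2) after, so it travelled √(1.0² + 0.2²) ≈ 1.0 units.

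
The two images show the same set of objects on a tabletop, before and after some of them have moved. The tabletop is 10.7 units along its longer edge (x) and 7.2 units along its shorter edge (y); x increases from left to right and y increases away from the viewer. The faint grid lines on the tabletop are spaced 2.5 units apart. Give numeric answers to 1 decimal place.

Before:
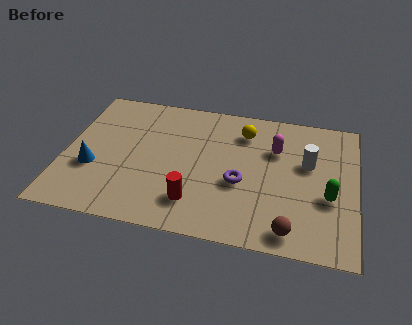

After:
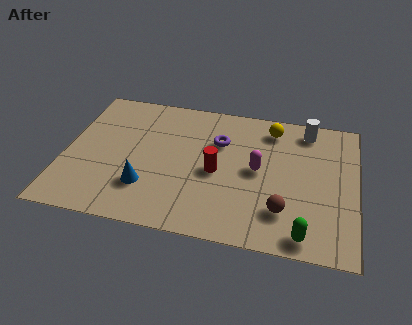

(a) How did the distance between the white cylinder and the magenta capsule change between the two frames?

+1.7

Before: roughly 1.3 units apart; after: 3.0. That's 1.7 units further apart.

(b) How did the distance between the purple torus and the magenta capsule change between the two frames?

-0.4

They were about 2.3 units apart before and 1.9 after — 0.4 units closer together.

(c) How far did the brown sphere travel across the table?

0.9

The brown sphere moved from about (8.4, 0.9) to (8.1, 1.8), a distance of √(0.3² + 0.9²) ≈ 0.9.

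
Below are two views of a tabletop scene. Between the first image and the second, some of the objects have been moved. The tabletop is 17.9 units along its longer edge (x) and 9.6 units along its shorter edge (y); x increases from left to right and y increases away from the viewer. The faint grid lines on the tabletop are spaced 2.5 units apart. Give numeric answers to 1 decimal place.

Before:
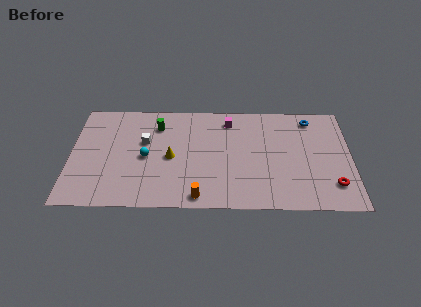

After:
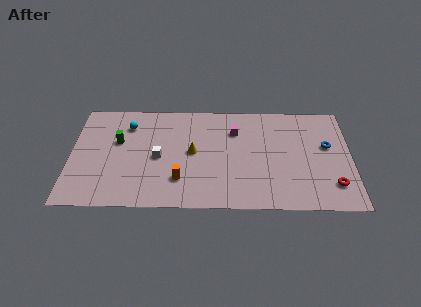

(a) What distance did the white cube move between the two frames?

1.7

The white cube was near (4.7, 5.9) before and (5.6, 4.5) after, so it travelled √(0.9² + 1.4²) ≈ 1.7 units.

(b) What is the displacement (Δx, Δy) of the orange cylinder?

(-1.2, 1.5)

The orange cylinder started near (8.2, 1.0) and ended near (7.0, 2.5).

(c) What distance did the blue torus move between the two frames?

2.7

The blue torus was near (15.4, 8.2) before and (16.4, 5.7) after, so it travelled √(1.0² + 2.5²) ≈ 2.7 units.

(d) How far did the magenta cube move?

1.1

The magenta cube was near (10.1, 8.0) before and (10.5, 7.0) after, so it travelled √(0.4² + 1.0²) ≈ 1.1 units.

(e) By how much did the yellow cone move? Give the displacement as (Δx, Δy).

(1.4, 0.5)

From the two frames, the yellow cone sits at roughly (6.4, 4.5) before and (7.8, 5.0) after.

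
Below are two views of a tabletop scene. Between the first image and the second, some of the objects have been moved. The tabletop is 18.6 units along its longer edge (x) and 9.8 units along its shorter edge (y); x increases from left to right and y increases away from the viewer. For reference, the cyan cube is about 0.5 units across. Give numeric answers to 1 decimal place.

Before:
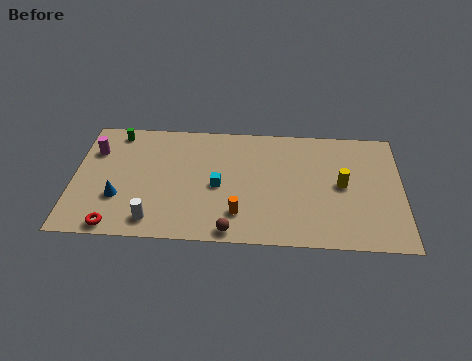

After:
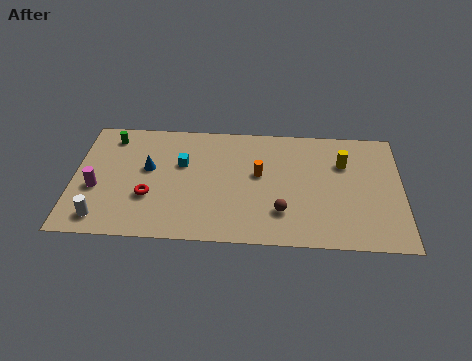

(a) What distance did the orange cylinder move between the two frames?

3.5

The orange cylinder moved from about (9.4, 2.3) to (10.5, 5.6), a distance of √(1.1² + 3.3²) ≈ 3.5.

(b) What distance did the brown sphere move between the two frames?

3.3

From (9.0, 0.9) to (11.8, 2.6), the brown sphere covered √(2.8² + 1.7²) ≈ 3.3 units.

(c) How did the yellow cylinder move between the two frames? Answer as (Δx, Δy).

(0.1, 1.8)

From the two frames, the yellow cylinder sits at roughly (15.2, 5.0) before and (15.3, 6.8) after.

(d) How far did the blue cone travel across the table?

3.0

The blue cone moved from about (2.6, 3.2) to (4.2, 5.7), a distance of √(1.6² + 2.5²) ≈ 3.0.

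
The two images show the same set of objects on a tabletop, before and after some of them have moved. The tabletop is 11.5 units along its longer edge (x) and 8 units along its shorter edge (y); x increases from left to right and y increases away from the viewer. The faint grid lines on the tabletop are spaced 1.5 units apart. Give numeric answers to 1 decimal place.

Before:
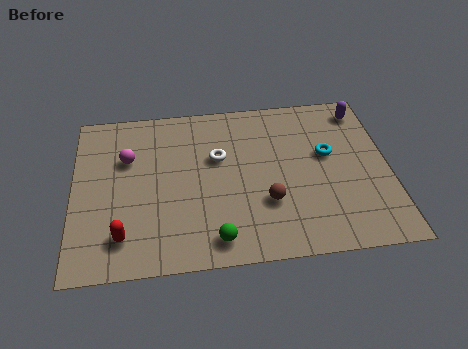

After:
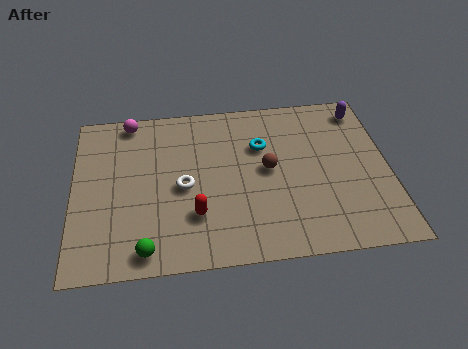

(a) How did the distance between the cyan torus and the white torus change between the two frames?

-0.6

They were about 4.0 units apart before and 3.4 after — 0.6 units closer together.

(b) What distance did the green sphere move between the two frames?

2.5

From (5.1, 1.1) to (2.6, 0.9), the green sphere covered √(2.5² + 0.2²) ≈ 2.5 units.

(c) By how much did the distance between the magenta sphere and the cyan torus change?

-2.2

They were about 7.3 units apart before and 5.1 after — 2.2 units closer together.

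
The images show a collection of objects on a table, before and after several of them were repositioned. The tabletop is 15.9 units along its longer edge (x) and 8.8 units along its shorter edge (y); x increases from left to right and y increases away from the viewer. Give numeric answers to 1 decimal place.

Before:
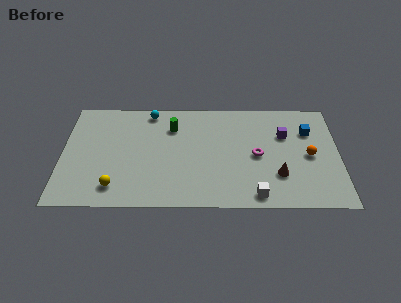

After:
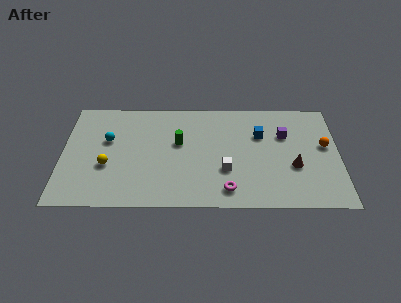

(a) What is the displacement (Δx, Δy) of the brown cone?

(0.9, 0.7)

The brown cone started near (12.4, 2.6) and ended near (13.3, 3.3).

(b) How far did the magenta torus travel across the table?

3.3

The magenta torus moved from about (11.2, 4.2) to (9.5, 1.4), a distance of √(1.7² + 2.8²) ≈ 3.3.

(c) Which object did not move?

the purple cube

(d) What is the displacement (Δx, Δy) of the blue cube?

(-2.8, -0.3)

The blue cube started near (14.2, 6.2) and ended near (11.4, 5.9).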